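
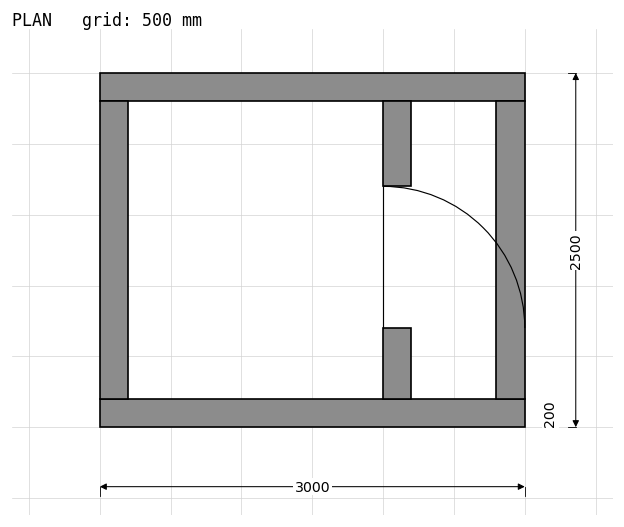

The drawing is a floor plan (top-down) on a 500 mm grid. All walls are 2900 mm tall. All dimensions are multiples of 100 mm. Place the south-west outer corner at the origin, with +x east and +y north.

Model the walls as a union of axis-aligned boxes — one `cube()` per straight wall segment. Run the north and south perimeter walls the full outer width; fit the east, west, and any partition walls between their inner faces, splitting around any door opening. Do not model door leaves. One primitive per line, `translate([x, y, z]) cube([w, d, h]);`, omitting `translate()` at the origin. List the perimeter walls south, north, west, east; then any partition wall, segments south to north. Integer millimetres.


cube([3000, 200, 2900]);
translate([0, 2300, 0]) cube([3000, 200, 2900]);
translate([0, 200, 0]) cube([200, 2100, 2900]);
translate([2800, 200, 0]) cube([200, 2100, 2900]);
translate([2000, 200, 0]) cube([200, 500, 2900]);
translate([2000, 1700, 0]) cube([200, 600, 2900]);


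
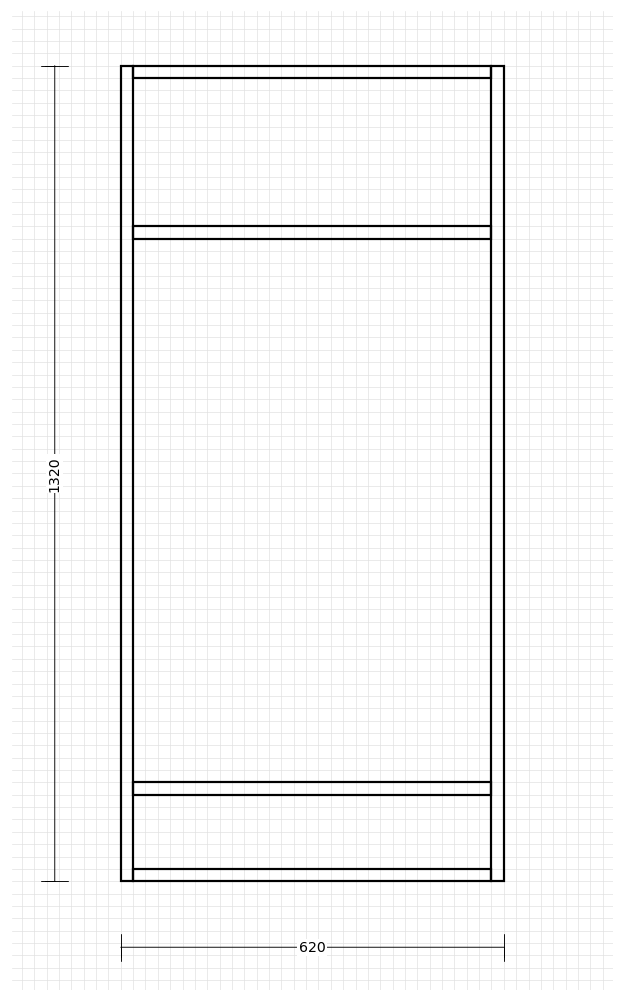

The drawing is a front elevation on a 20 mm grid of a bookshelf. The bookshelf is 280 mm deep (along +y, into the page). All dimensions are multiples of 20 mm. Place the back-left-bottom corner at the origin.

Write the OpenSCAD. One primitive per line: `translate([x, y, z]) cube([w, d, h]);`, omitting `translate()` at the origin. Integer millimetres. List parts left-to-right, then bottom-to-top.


cube([20, 280, 1320]);
translate([20, 0, 0]) cube([580, 280, 20]);
translate([20, 0, 140]) cube([580, 280, 20]);
translate([20, 0, 1040]) cube([580, 280, 20]);
translate([20, 0, 1300]) cube([580, 280, 20]);
translate([600, 0, 0]) cube([20, 280, 1320]);


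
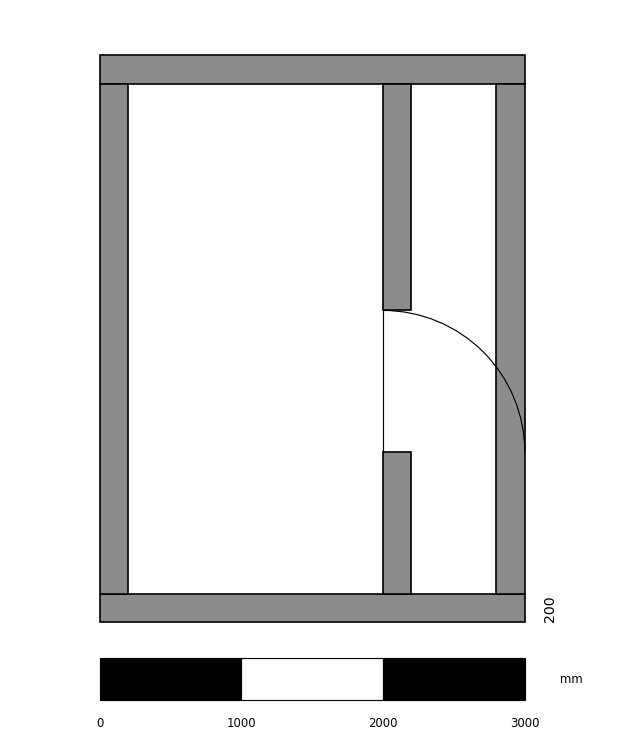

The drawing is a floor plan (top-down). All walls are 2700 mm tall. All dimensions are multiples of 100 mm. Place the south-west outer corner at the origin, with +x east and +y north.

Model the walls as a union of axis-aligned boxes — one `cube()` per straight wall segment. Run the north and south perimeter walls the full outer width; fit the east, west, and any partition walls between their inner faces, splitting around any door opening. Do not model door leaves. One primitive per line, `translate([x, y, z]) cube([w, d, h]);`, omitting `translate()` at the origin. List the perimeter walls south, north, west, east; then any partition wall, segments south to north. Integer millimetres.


cube([3000, 200, 2700]);
translate([0, 3800, 0]) cube([3000, 200, 2700]);
translate([0, 200, 0]) cube([200, 3600, 2700]);
translate([2800, 200, 0]) cube([200, 3600, 2700]);
translate([2000, 200, 0]) cube([200, 1000, 2700]);
translate([2000, 2200, 0]) cube([200, 1600, 2700]);


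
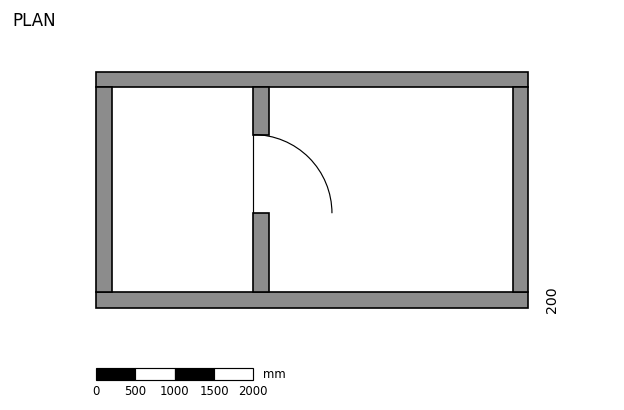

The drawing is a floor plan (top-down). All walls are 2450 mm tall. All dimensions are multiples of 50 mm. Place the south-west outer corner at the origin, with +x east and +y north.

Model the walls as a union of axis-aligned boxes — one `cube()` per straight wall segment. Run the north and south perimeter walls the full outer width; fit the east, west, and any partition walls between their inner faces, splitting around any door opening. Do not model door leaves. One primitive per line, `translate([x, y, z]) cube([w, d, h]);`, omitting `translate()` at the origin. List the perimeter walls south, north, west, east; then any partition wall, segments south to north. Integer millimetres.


cube([5500, 200, 2450]);
translate([0, 2800, 0]) cube([5500, 200, 2450]);
translate([0, 200, 0]) cube([200, 2600, 2450]);
translate([5300, 200, 0]) cube([200, 2600, 2450]);
translate([2000, 200, 0]) cube([200, 1000, 2450]);
translate([2000, 2200, 0]) cube([200, 600, 2450]);


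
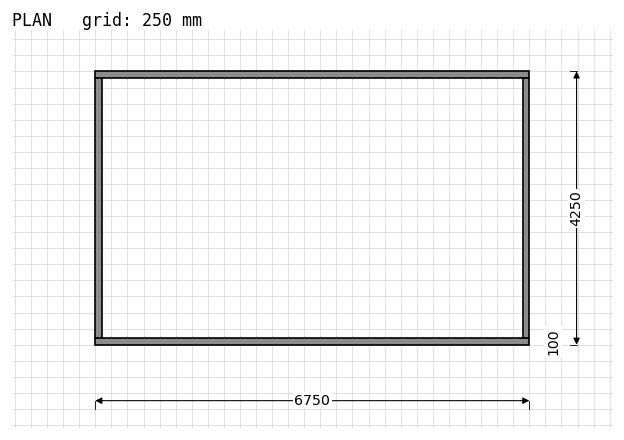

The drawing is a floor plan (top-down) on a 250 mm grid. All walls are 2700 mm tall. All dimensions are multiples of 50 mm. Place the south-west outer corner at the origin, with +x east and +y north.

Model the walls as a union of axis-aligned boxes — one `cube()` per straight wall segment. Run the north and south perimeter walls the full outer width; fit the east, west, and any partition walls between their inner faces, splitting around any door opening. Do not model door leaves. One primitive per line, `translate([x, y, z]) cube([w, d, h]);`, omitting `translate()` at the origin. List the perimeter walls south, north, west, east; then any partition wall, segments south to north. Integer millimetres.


cube([6750, 100, 2700]);
translate([0, 4150, 0]) cube([6750, 100, 2700]);
translate([0, 100, 0]) cube([100, 4050, 2700]);
translate([6650, 100, 0]) cube([100, 4050, 2700]);


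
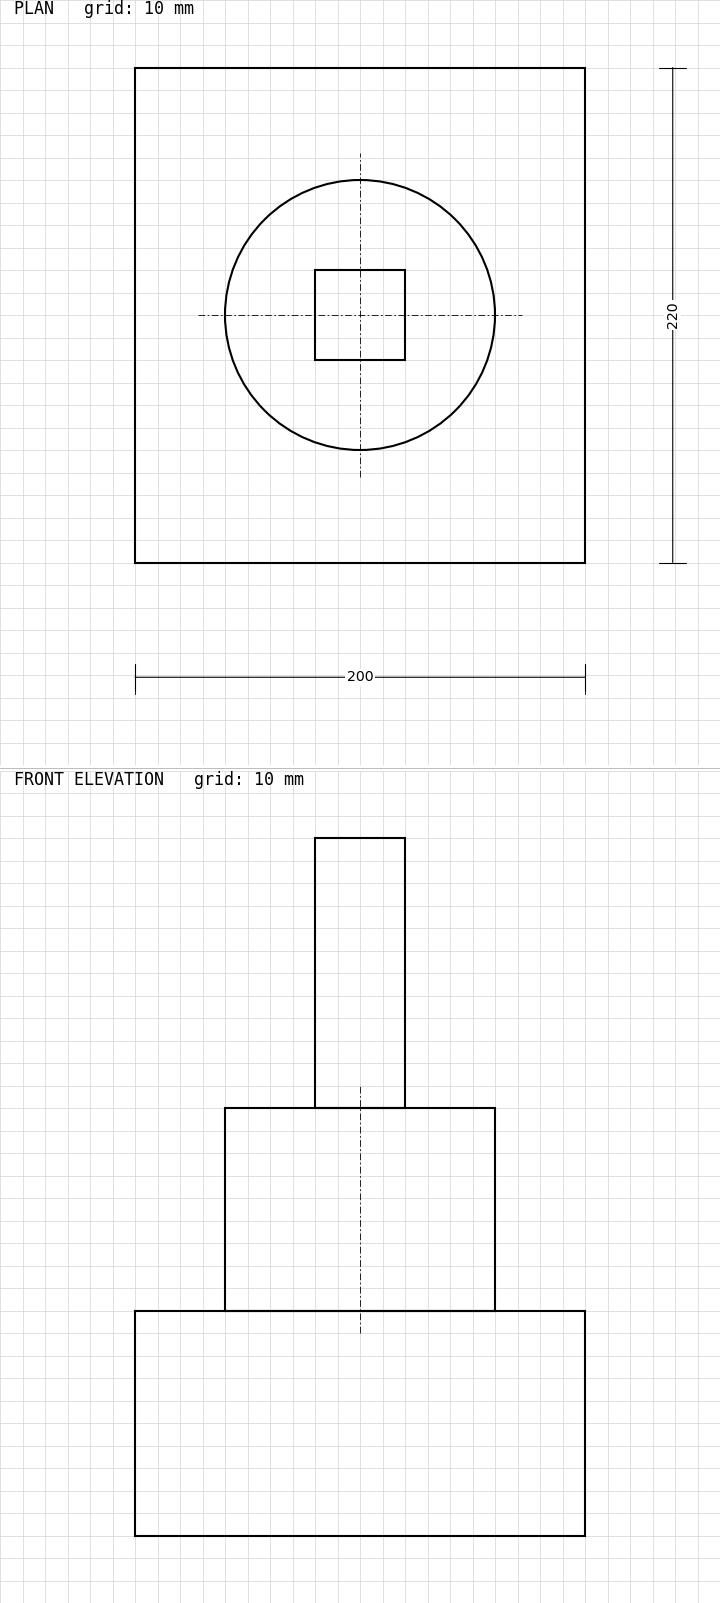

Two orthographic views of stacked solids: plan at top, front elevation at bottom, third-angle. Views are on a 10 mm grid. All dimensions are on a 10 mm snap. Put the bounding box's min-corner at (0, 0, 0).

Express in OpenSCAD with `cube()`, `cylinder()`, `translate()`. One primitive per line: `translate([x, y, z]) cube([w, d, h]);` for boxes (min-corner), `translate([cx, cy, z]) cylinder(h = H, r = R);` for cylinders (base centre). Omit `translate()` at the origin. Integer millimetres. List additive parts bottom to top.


cube([200, 220, 100]);
translate([100, 110, 100]) cylinder(h = 90, r = 60);
translate([80, 90, 190]) cube([40, 40, 120]);


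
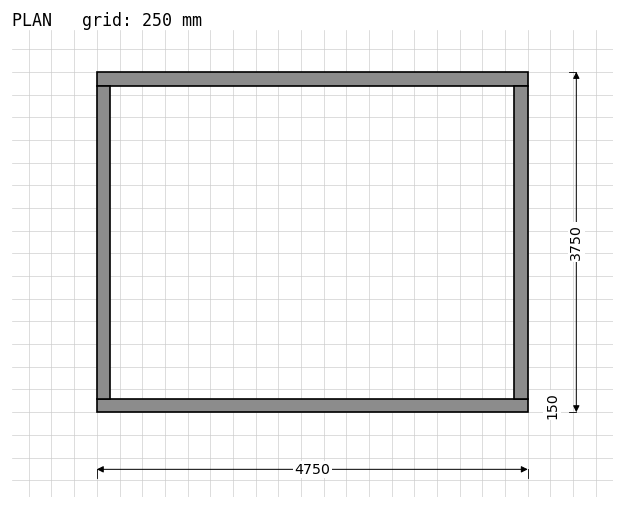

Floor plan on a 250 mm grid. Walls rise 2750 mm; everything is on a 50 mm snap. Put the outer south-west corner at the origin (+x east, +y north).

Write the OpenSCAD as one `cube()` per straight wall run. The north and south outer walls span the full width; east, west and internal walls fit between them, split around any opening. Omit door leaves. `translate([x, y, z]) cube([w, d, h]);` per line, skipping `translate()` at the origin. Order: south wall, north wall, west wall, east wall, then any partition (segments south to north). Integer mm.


cube([4750, 150, 2750]);
translate([0, 3600, 0]) cube([4750, 150, 2750]);
translate([0, 150, 0]) cube([150, 3450, 2750]);
translate([4600, 150, 0]) cube([150, 3450, 2750]);


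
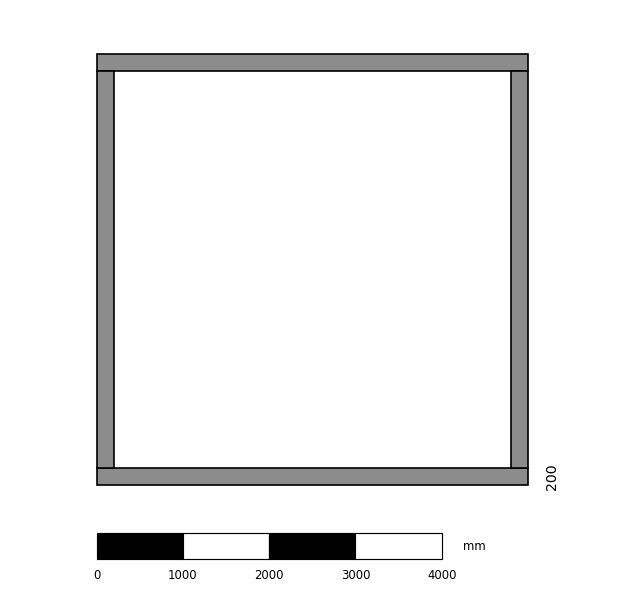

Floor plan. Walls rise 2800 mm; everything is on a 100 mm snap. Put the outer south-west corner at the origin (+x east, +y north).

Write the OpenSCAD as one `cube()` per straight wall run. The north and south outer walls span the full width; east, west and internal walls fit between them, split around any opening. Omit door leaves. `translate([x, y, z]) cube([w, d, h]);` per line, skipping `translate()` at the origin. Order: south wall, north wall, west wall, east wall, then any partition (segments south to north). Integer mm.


cube([5000, 200, 2800]);
translate([0, 4800, 0]) cube([5000, 200, 2800]);
translate([0, 200, 0]) cube([200, 4600, 2800]);
translate([4800, 200, 0]) cube([200, 4600, 2800]);


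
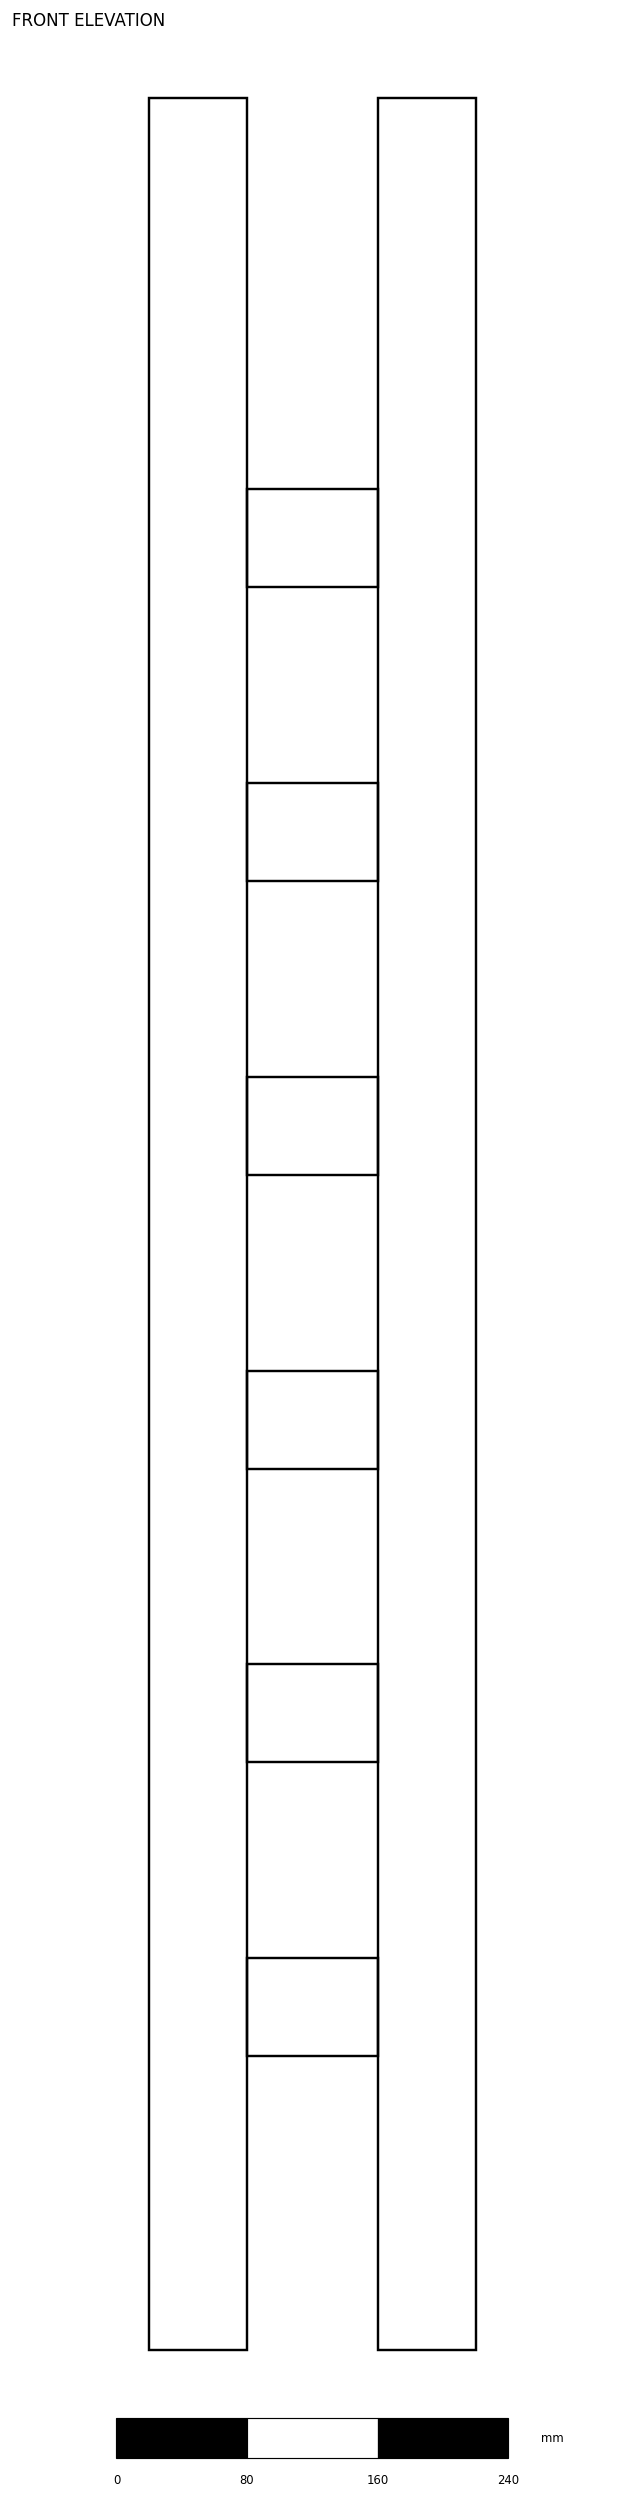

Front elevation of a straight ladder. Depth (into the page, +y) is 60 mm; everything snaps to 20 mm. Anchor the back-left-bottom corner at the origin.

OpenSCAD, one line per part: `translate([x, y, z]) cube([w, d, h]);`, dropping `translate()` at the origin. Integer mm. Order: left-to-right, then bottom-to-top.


cube([60, 60, 1380]);
translate([60, 0, 180]) cube([80, 60, 60]);
translate([60, 0, 360]) cube([80, 60, 60]);
translate([60, 0, 540]) cube([80, 60, 60]);
translate([60, 0, 720]) cube([80, 60, 60]);
translate([60, 0, 900]) cube([80, 60, 60]);
translate([60, 0, 1080]) cube([80, 60, 60]);
translate([140, 0, 0]) cube([60, 60, 1380]);


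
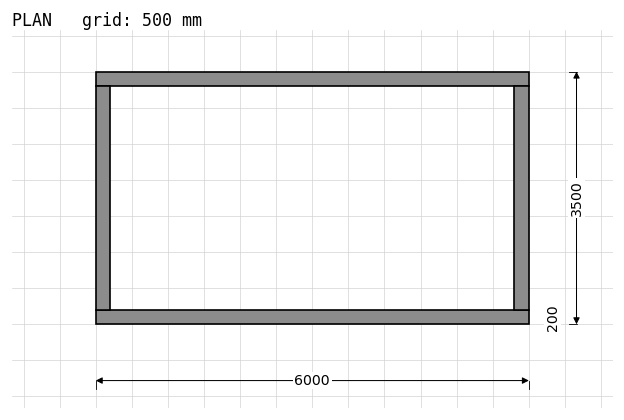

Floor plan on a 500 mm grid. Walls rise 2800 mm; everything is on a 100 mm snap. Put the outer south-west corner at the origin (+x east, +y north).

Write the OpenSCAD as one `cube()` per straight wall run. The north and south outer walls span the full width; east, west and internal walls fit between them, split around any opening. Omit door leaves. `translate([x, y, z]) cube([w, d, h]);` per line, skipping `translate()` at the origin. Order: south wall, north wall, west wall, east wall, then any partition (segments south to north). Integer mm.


cube([6000, 200, 2800]);
translate([0, 3300, 0]) cube([6000, 200, 2800]);
translate([0, 200, 0]) cube([200, 3100, 2800]);
translate([5800, 200, 0]) cube([200, 3100, 2800]);


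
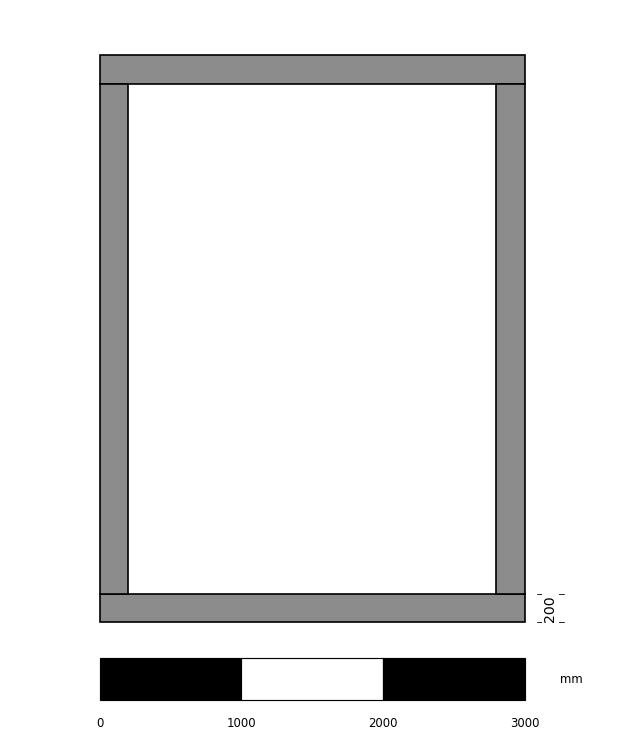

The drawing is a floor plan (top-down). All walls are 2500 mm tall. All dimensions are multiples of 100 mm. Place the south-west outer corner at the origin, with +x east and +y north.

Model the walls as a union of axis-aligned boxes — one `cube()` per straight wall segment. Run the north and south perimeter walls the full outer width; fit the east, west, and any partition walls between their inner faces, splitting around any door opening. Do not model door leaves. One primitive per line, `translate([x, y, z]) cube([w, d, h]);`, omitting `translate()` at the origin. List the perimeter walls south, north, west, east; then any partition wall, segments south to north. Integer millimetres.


cube([3000, 200, 2500]);
translate([0, 3800, 0]) cube([3000, 200, 2500]);
translate([0, 200, 0]) cube([200, 3600, 2500]);
translate([2800, 200, 0]) cube([200, 3600, 2500]);


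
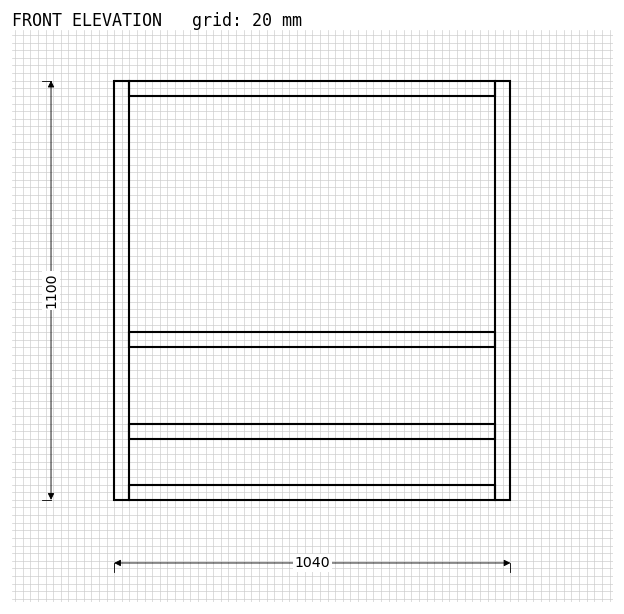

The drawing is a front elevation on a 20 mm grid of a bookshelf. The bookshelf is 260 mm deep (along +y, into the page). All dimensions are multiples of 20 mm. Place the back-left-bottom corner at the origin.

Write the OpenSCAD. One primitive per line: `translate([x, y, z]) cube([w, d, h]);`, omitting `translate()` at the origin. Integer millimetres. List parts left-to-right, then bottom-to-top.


cube([40, 260, 1100]);
translate([40, 0, 0]) cube([960, 260, 40]);
translate([40, 0, 160]) cube([960, 260, 40]);
translate([40, 0, 400]) cube([960, 260, 40]);
translate([40, 0, 1060]) cube([960, 260, 40]);
translate([1000, 0, 0]) cube([40, 260, 1100]);


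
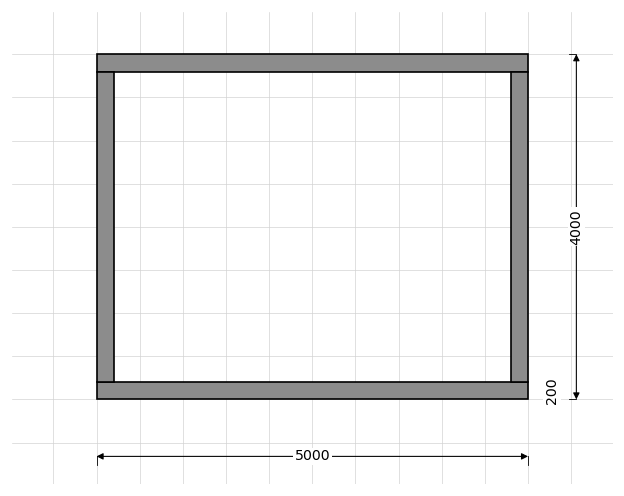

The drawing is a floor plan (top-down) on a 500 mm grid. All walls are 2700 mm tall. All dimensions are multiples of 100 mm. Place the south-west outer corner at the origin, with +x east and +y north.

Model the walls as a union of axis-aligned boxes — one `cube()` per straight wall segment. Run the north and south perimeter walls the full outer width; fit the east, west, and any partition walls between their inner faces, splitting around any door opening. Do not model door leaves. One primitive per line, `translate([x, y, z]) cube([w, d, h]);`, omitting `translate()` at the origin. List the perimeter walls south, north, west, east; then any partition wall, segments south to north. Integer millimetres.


cube([5000, 200, 2700]);
translate([0, 3800, 0]) cube([5000, 200, 2700]);
translate([0, 200, 0]) cube([200, 3600, 2700]);
translate([4800, 200, 0]) cube([200, 3600, 2700]);


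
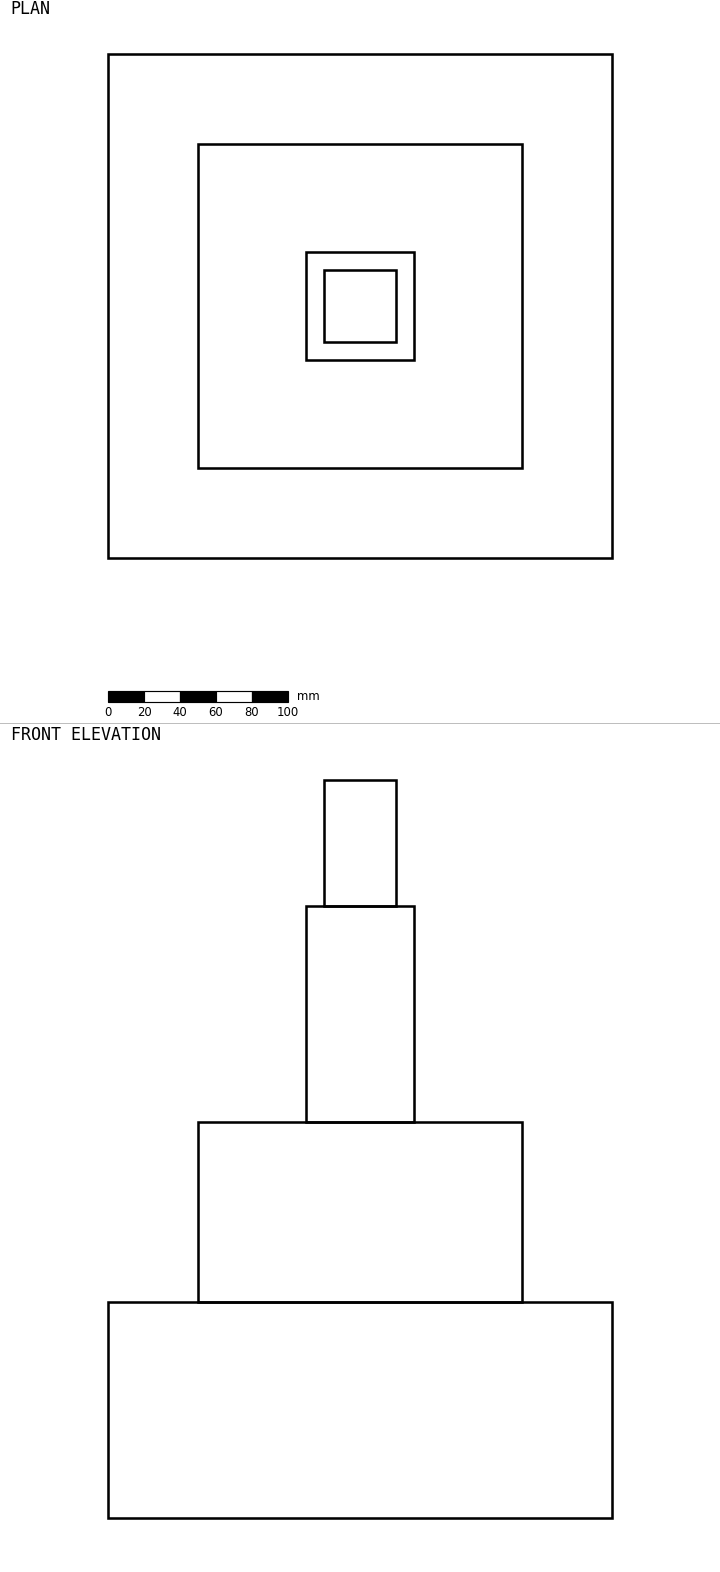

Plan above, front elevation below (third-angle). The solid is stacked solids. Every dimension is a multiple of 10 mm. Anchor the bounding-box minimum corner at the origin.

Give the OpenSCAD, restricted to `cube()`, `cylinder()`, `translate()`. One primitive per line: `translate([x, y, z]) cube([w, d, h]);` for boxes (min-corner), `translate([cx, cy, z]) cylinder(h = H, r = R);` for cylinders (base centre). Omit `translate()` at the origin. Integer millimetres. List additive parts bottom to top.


cube([280, 280, 120]);
translate([50, 50, 120]) cube([180, 180, 100]);
translate([110, 110, 220]) cube([60, 60, 120]);
translate([120, 120, 340]) cube([40, 40, 70]);


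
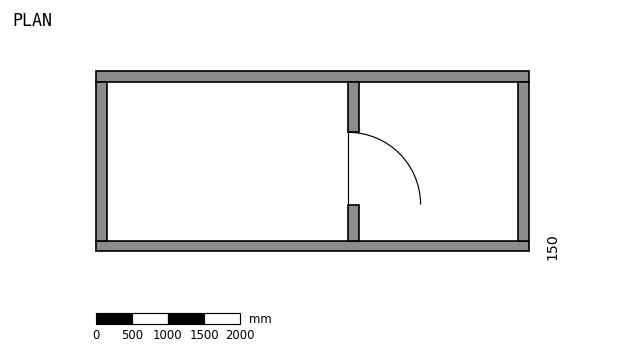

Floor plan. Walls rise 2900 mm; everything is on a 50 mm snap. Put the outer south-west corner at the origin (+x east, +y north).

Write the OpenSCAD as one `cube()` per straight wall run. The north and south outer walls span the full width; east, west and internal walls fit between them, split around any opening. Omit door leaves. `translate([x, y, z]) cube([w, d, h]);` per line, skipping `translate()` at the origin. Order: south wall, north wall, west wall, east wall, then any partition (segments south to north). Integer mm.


cube([6000, 150, 2900]);
translate([0, 2350, 0]) cube([6000, 150, 2900]);
translate([0, 150, 0]) cube([150, 2200, 2900]);
translate([5850, 150, 0]) cube([150, 2200, 2900]);
translate([3500, 150, 0]) cube([150, 500, 2900]);
translate([3500, 1650, 0]) cube([150, 700, 2900]);


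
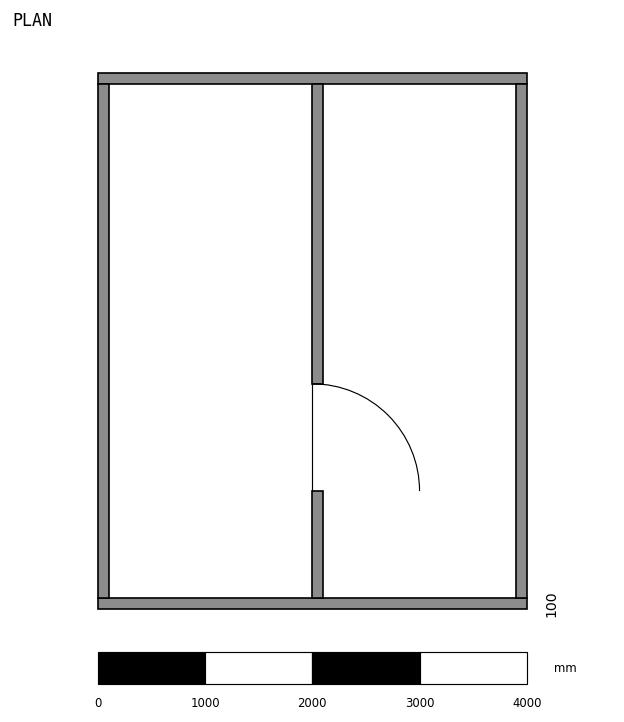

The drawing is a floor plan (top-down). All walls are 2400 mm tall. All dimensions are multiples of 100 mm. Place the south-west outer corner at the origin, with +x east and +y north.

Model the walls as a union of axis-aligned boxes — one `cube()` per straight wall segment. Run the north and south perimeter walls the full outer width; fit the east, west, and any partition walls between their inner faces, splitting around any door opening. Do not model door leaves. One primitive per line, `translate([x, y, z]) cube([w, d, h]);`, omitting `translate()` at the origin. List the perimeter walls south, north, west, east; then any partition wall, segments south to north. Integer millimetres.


cube([4000, 100, 2400]);
translate([0, 4900, 0]) cube([4000, 100, 2400]);
translate([0, 100, 0]) cube([100, 4800, 2400]);
translate([3900, 100, 0]) cube([100, 4800, 2400]);
translate([2000, 100, 0]) cube([100, 1000, 2400]);
translate([2000, 2100, 0]) cube([100, 2800, 2400]);


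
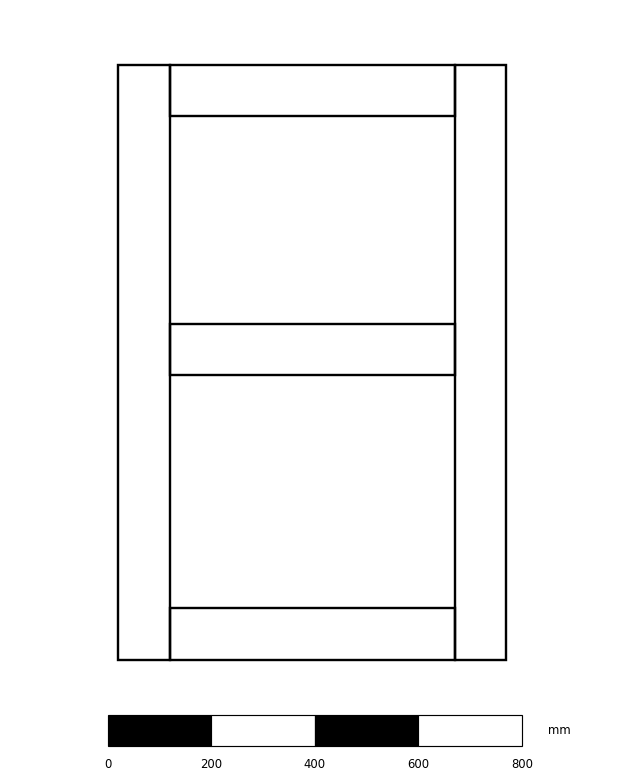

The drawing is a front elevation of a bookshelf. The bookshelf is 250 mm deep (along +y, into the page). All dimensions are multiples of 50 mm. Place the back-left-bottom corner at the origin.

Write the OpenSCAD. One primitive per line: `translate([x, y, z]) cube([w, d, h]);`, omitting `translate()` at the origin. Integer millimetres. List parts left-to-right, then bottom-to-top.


cube([100, 250, 1150]);
translate([100, 0, 0]) cube([550, 250, 100]);
translate([100, 0, 550]) cube([550, 250, 100]);
translate([100, 0, 1050]) cube([550, 250, 100]);
translate([650, 0, 0]) cube([100, 250, 1150]);


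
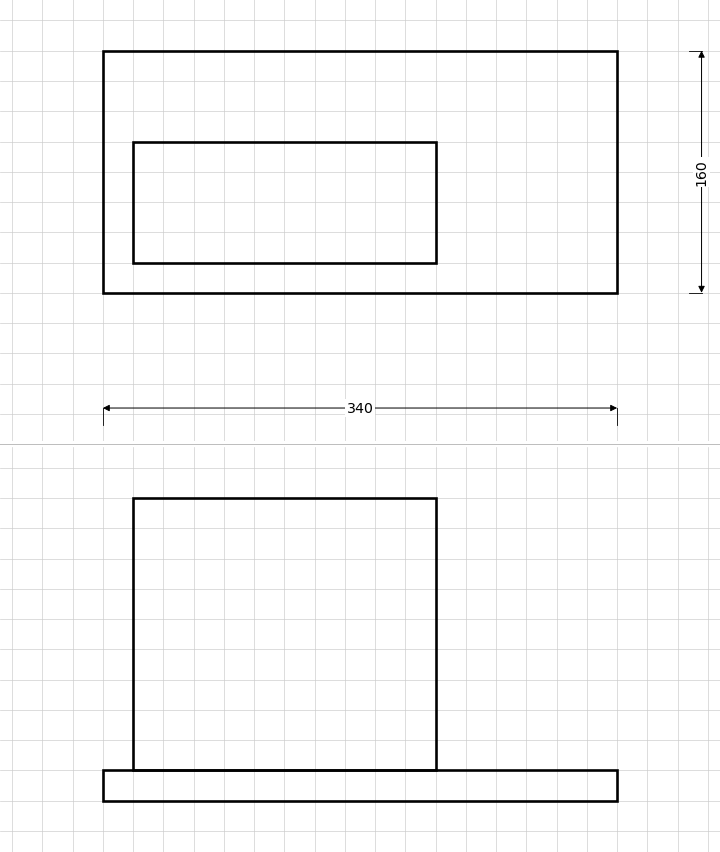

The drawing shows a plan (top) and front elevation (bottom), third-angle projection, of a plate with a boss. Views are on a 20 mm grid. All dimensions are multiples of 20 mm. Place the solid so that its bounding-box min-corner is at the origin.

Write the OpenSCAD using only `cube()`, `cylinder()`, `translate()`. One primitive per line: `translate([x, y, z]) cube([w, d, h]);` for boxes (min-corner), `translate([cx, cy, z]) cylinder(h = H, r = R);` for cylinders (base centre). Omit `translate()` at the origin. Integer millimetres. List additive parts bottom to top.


cube([340, 160, 20]);
translate([20, 20, 20]) cube([200, 80, 180]);


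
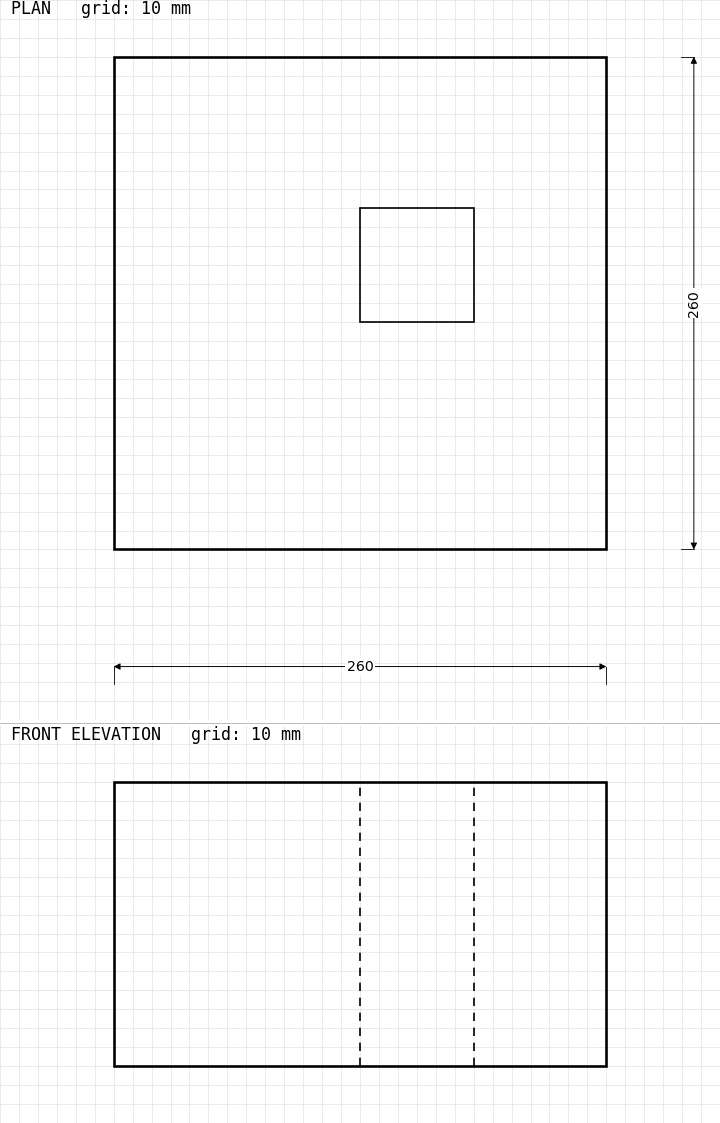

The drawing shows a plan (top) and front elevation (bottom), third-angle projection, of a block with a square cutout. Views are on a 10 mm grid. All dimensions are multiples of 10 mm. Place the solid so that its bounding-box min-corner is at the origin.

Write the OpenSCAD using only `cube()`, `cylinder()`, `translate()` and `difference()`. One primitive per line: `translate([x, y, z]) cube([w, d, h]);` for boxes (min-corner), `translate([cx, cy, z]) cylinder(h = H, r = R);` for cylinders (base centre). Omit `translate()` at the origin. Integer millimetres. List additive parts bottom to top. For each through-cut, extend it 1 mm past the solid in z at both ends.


difference() {
  cube([260, 260, 150]);
  translate([130, 120, -1]) cube([60, 60, 152]);
}


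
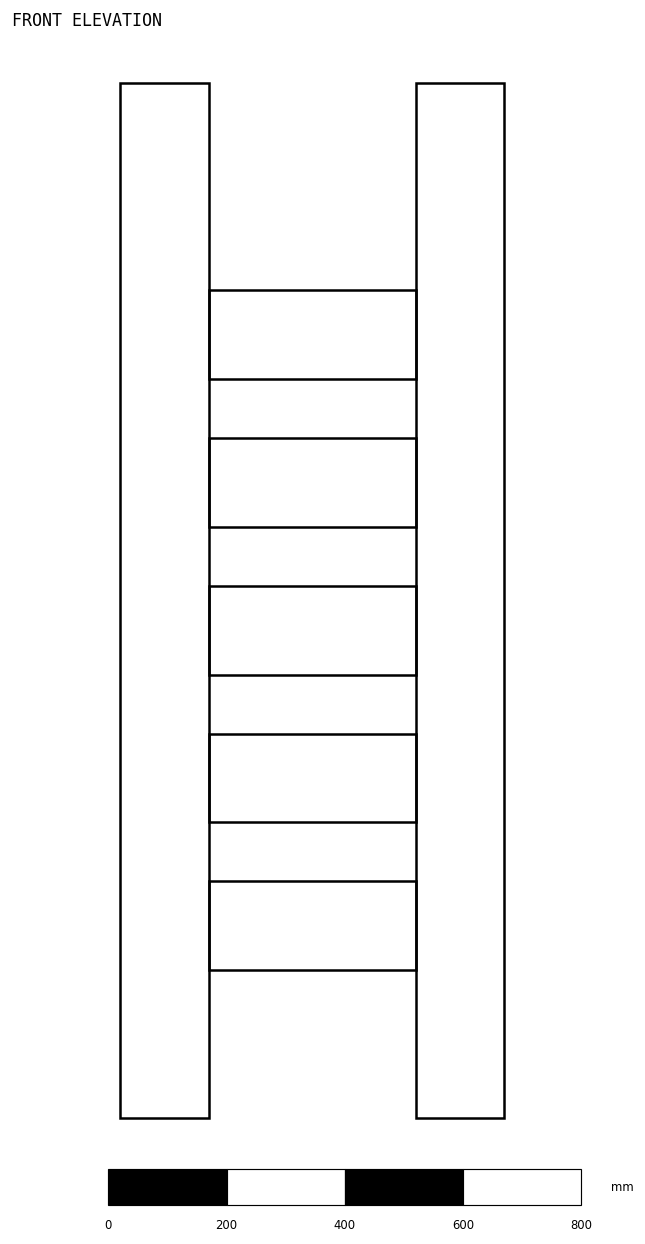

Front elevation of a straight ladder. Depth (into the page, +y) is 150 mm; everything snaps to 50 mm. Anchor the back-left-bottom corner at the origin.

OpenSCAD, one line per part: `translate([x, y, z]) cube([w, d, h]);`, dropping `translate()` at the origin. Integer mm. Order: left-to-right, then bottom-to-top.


cube([150, 150, 1750]);
translate([150, 0, 250]) cube([350, 150, 150]);
translate([150, 0, 500]) cube([350, 150, 150]);
translate([150, 0, 750]) cube([350, 150, 150]);
translate([150, 0, 1000]) cube([350, 150, 150]);
translate([150, 0, 1250]) cube([350, 150, 150]);
translate([500, 0, 0]) cube([150, 150, 1750]);


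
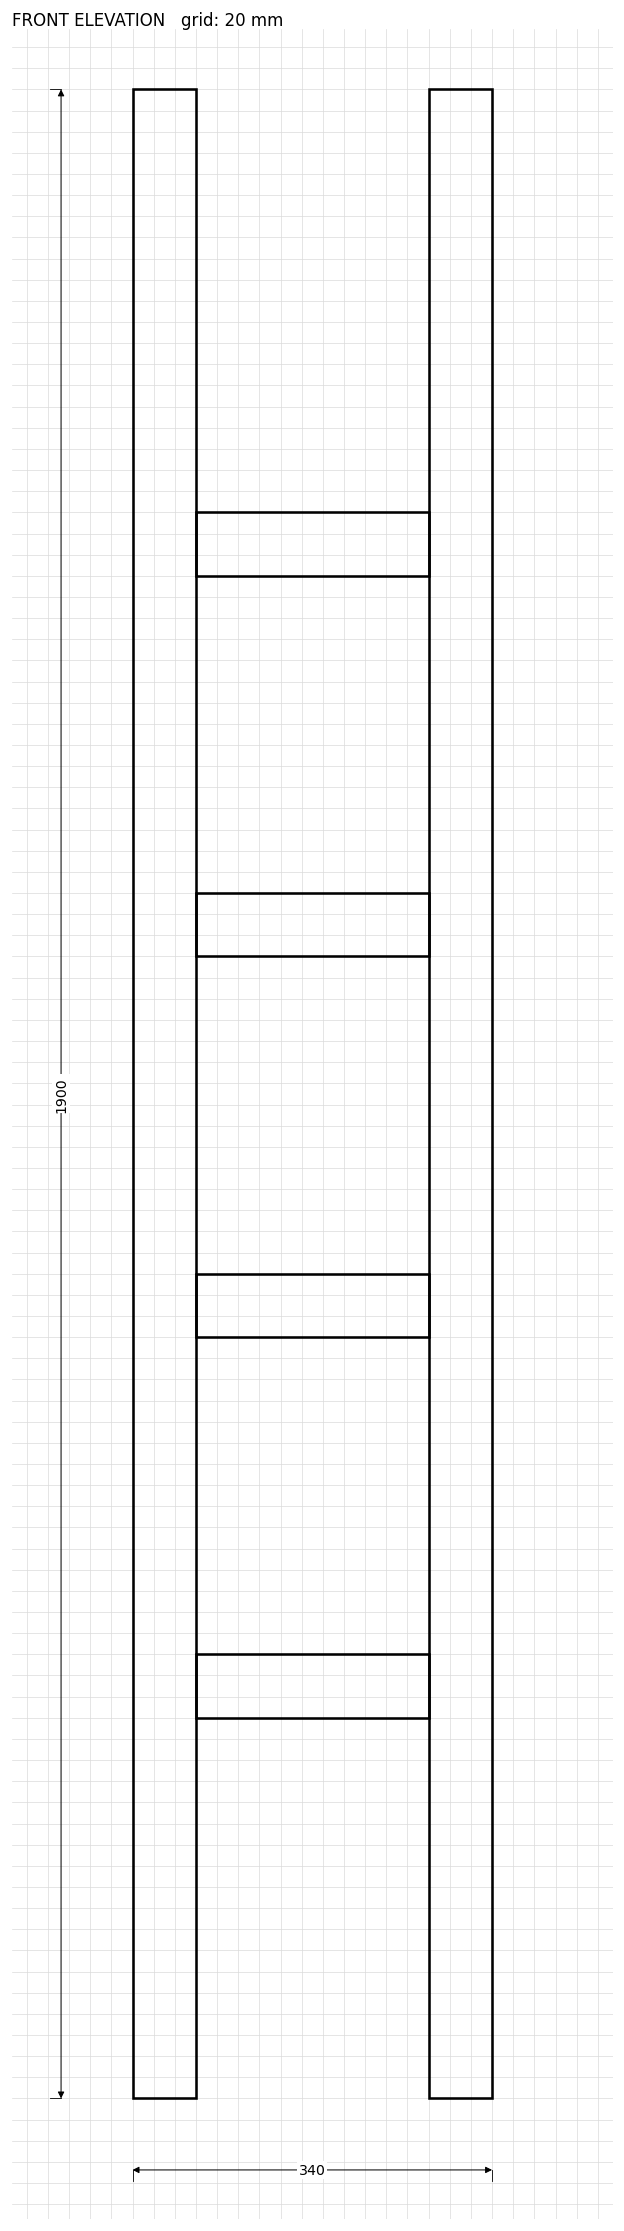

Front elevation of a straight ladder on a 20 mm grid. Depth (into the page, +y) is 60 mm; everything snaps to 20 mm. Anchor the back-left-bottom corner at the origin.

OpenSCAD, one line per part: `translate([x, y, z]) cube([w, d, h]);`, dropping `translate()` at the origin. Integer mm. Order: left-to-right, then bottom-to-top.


cube([60, 60, 1900]);
translate([60, 0, 360]) cube([220, 60, 60]);
translate([60, 0, 720]) cube([220, 60, 60]);
translate([60, 0, 1080]) cube([220, 60, 60]);
translate([60, 0, 1440]) cube([220, 60, 60]);
translate([280, 0, 0]) cube([60, 60, 1900]);


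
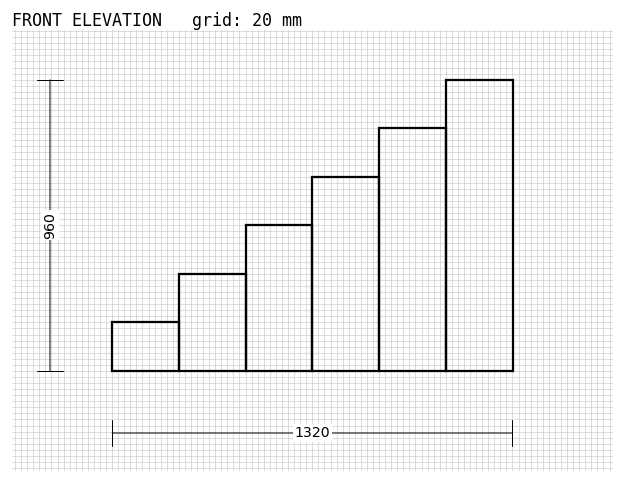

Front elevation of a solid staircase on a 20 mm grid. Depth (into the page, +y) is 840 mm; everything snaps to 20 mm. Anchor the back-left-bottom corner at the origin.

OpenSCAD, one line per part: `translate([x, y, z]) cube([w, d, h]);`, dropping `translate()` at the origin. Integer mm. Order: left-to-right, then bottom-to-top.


cube([220, 840, 160]);
translate([220, 0, 0]) cube([220, 840, 320]);
translate([440, 0, 0]) cube([220, 840, 480]);
translate([660, 0, 0]) cube([220, 840, 640]);
translate([880, 0, 0]) cube([220, 840, 800]);
translate([1100, 0, 0]) cube([220, 840, 960]);


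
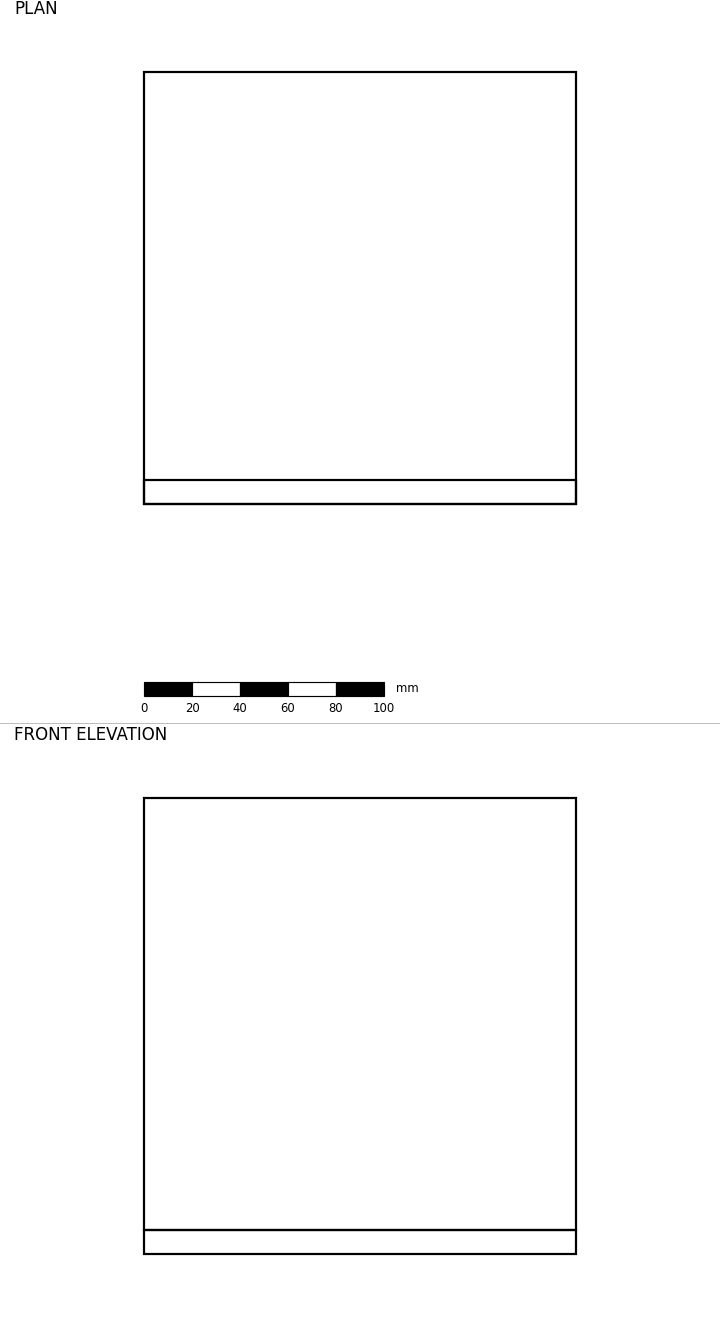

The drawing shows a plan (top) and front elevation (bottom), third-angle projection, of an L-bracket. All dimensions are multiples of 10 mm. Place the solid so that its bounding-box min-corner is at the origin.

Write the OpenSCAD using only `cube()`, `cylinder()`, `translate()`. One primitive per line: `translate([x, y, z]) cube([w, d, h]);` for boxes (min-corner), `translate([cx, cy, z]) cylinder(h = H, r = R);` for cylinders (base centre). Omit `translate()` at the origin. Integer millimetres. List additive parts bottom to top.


cube([180, 180, 10]);
translate([0, 0, 10]) cube([180, 10, 180]);


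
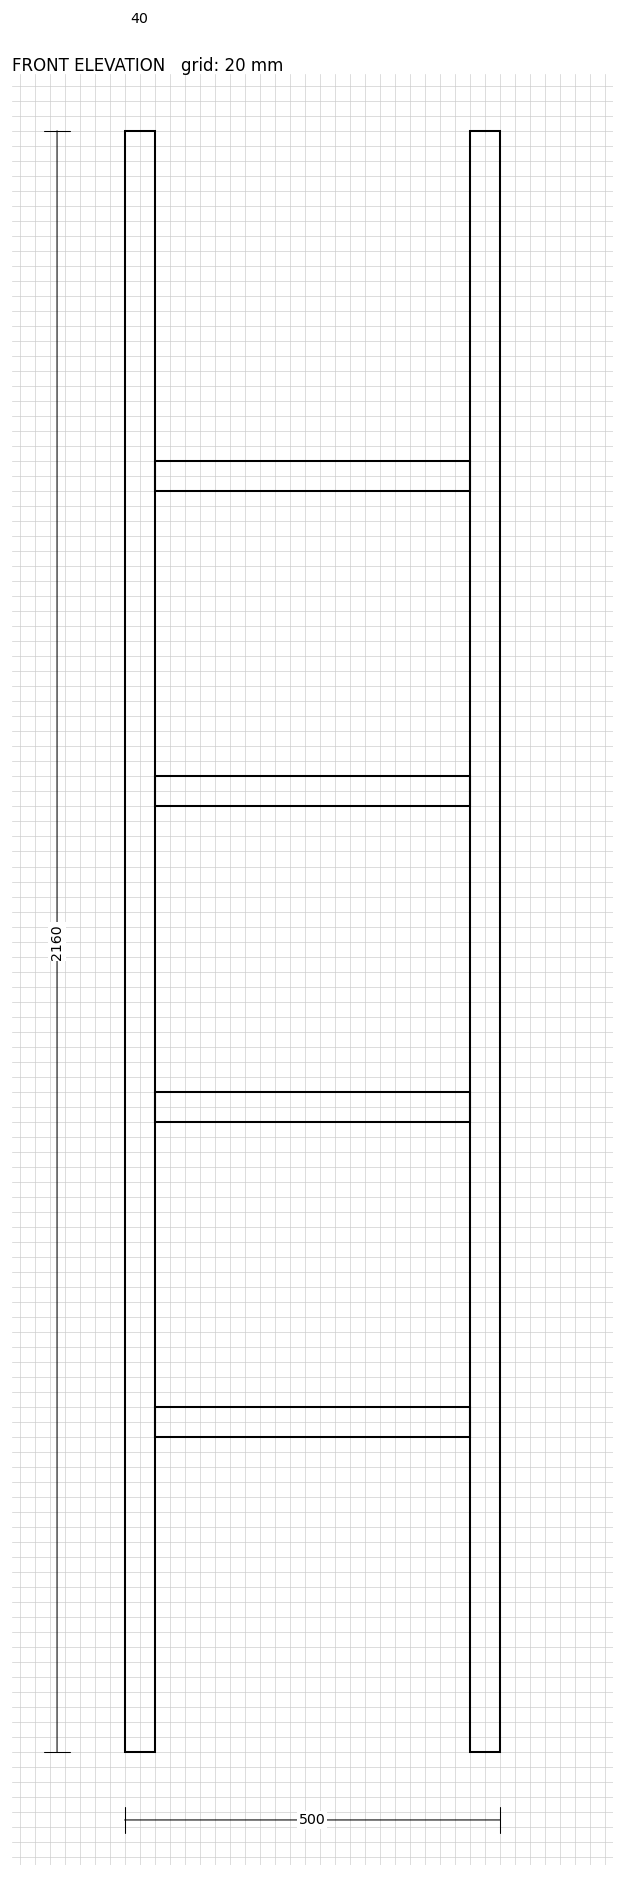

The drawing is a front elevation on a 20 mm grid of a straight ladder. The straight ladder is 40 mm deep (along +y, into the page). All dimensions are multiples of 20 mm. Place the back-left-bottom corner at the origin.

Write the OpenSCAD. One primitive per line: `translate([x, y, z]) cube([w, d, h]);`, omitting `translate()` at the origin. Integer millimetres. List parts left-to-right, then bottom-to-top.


cube([40, 40, 2160]);
translate([40, 0, 420]) cube([420, 40, 40]);
translate([40, 0, 840]) cube([420, 40, 40]);
translate([40, 0, 1260]) cube([420, 40, 40]);
translate([40, 0, 1680]) cube([420, 40, 40]);
translate([460, 0, 0]) cube([40, 40, 2160]);


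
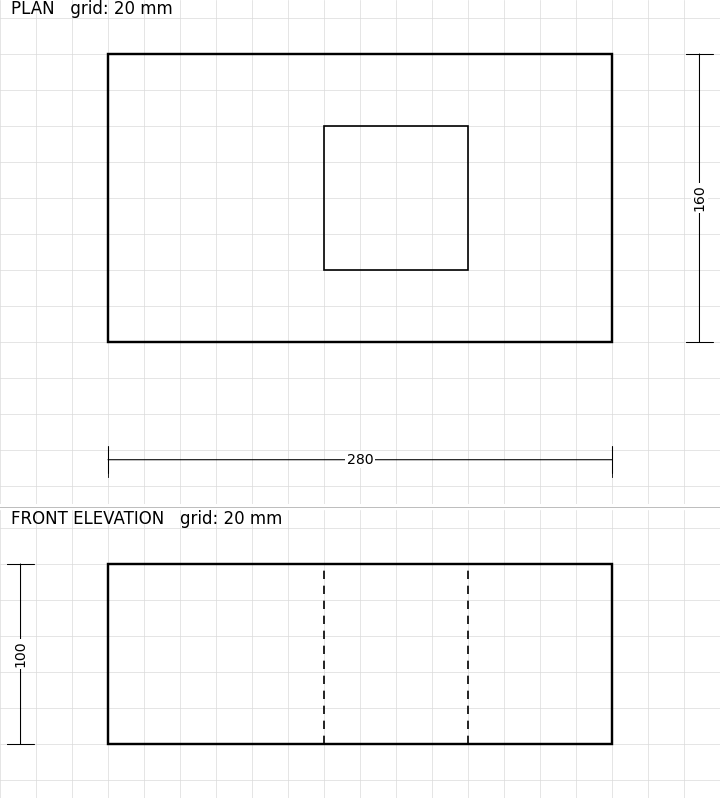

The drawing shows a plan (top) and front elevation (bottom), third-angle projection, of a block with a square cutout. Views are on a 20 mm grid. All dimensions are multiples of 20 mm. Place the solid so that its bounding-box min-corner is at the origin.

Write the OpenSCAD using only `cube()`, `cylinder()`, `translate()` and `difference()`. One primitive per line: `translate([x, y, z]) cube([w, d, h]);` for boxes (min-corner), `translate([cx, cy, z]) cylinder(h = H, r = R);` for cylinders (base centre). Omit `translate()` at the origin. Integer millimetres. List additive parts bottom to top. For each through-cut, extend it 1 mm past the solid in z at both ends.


difference() {
  cube([280, 160, 100]);
  translate([120, 40, -1]) cube([80, 80, 102]);
}


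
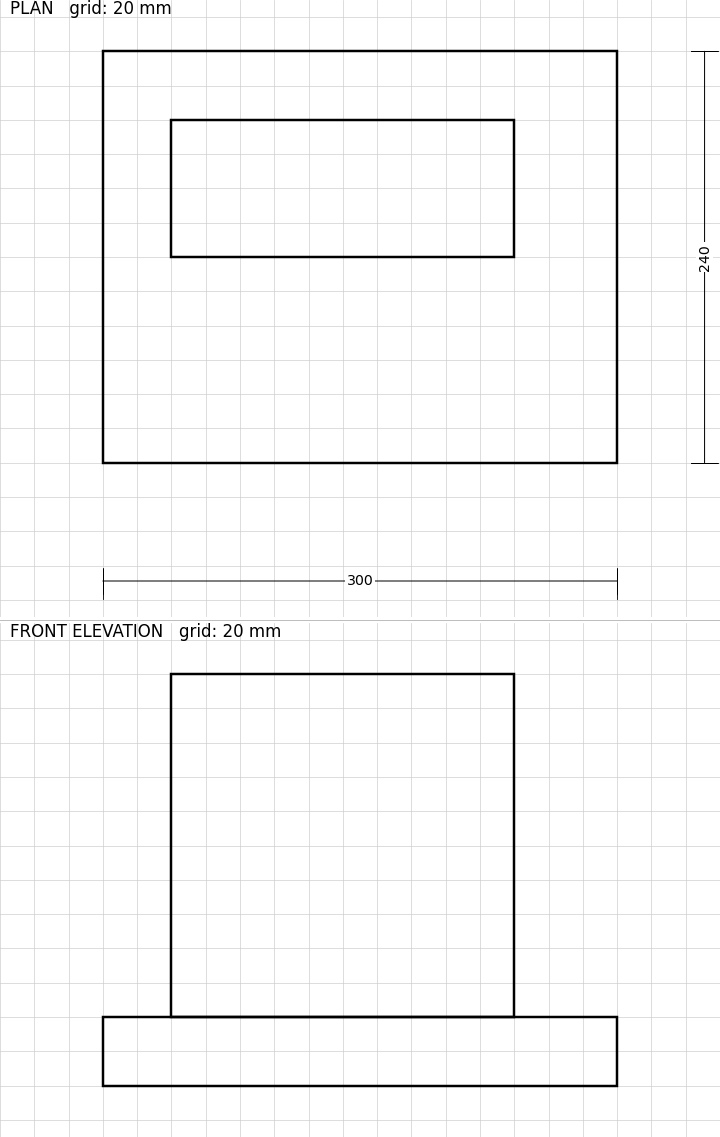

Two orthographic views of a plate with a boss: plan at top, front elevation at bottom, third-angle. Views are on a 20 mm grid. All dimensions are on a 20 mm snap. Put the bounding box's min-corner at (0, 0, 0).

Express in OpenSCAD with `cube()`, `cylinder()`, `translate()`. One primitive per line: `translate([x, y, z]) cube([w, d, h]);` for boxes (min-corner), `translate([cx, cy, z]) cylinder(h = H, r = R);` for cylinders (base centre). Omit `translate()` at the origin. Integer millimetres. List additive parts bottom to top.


cube([300, 240, 40]);
translate([40, 120, 40]) cube([200, 80, 200]);


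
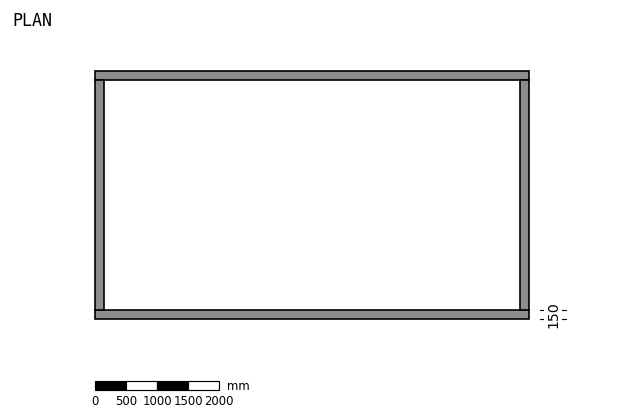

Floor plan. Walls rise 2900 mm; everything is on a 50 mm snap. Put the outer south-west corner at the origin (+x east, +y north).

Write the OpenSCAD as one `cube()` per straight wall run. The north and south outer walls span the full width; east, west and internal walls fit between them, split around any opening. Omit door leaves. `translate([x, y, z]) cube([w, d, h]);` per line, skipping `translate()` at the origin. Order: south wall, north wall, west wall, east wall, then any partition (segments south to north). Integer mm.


cube([7000, 150, 2900]);
translate([0, 3850, 0]) cube([7000, 150, 2900]);
translate([0, 150, 0]) cube([150, 3700, 2900]);
translate([6850, 150, 0]) cube([150, 3700, 2900]);


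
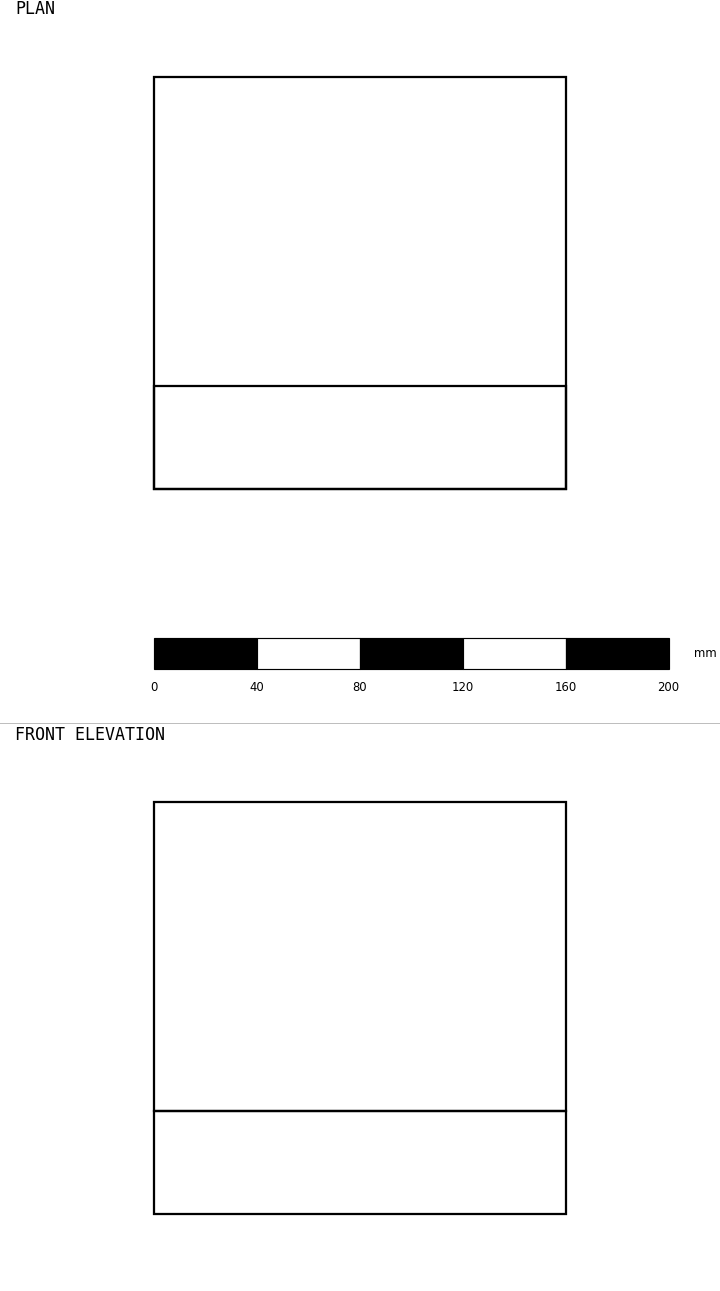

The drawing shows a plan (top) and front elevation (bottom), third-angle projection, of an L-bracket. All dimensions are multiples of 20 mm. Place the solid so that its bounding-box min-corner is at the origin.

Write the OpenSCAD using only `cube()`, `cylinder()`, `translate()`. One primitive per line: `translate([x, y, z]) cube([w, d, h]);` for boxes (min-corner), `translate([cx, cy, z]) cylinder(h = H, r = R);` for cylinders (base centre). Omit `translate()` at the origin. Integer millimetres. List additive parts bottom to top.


cube([160, 160, 40]);
translate([0, 0, 40]) cube([160, 40, 120]);


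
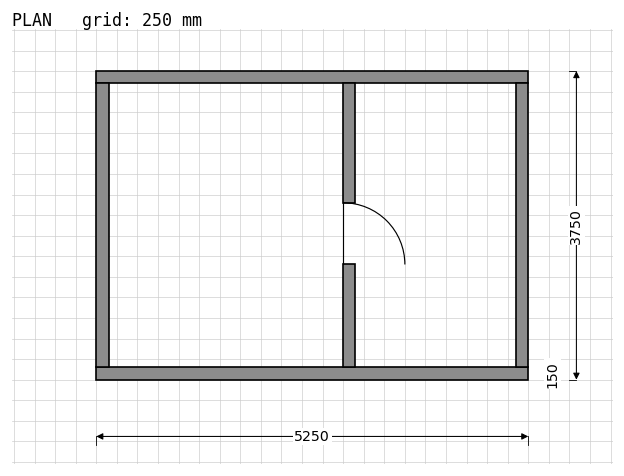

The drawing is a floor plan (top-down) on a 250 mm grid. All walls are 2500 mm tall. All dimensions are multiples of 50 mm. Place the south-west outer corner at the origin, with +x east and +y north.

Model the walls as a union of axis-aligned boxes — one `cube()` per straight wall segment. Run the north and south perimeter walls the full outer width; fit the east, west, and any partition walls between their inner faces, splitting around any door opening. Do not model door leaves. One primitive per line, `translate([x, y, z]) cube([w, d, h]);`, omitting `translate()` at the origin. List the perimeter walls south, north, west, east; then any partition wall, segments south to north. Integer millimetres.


cube([5250, 150, 2500]);
translate([0, 3600, 0]) cube([5250, 150, 2500]);
translate([0, 150, 0]) cube([150, 3450, 2500]);
translate([5100, 150, 0]) cube([150, 3450, 2500]);
translate([3000, 150, 0]) cube([150, 1250, 2500]);
translate([3000, 2150, 0]) cube([150, 1450, 2500]);


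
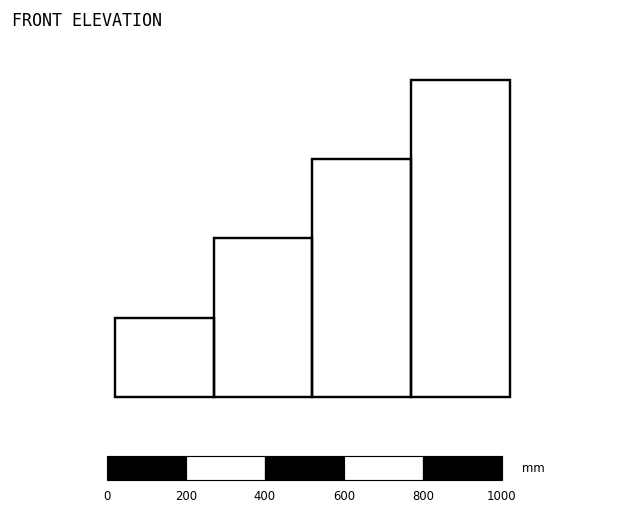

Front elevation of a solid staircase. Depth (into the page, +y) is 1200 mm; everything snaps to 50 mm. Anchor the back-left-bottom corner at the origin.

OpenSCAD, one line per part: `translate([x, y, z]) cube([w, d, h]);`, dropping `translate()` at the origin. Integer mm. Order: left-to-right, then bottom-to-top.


cube([250, 1200, 200]);
translate([250, 0, 0]) cube([250, 1200, 400]);
translate([500, 0, 0]) cube([250, 1200, 600]);
translate([750, 0, 0]) cube([250, 1200, 800]);


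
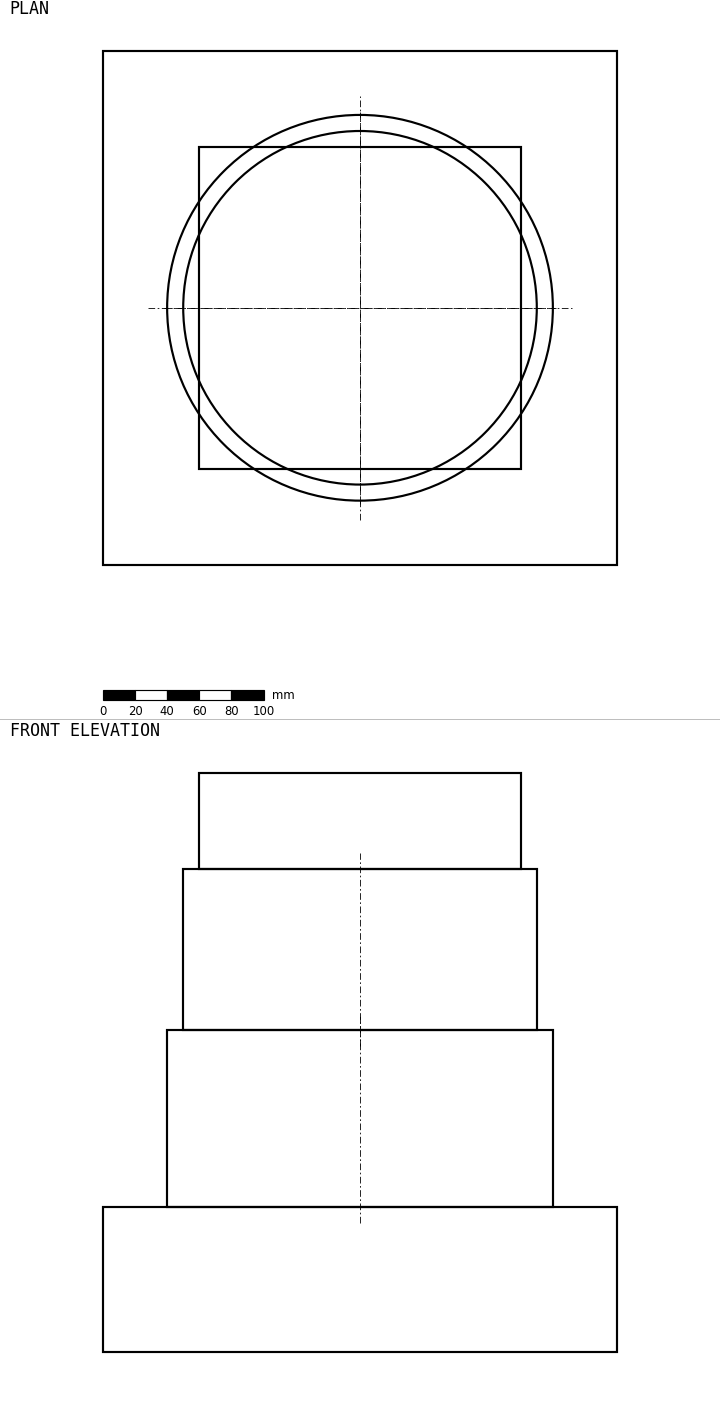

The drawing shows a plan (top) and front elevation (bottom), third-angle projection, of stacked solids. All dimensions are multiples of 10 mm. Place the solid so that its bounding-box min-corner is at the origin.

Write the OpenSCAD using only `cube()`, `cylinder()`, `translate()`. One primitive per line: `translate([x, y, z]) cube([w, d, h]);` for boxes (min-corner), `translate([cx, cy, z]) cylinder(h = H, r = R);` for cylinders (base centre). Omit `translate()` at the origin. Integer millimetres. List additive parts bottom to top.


cube([320, 320, 90]);
translate([160, 160, 90]) cylinder(h = 110, r = 120);
translate([160, 160, 200]) cylinder(h = 100, r = 110);
translate([60, 60, 300]) cube([200, 200, 60]);


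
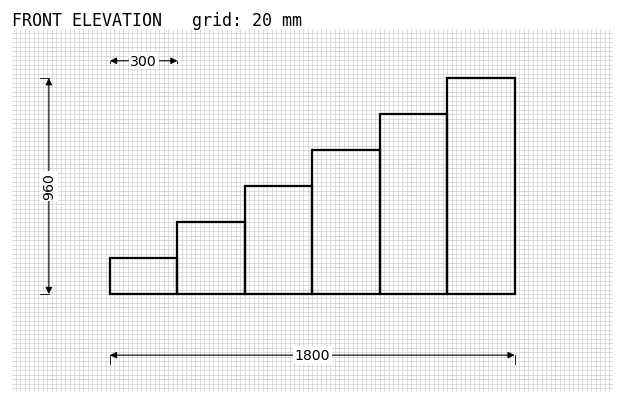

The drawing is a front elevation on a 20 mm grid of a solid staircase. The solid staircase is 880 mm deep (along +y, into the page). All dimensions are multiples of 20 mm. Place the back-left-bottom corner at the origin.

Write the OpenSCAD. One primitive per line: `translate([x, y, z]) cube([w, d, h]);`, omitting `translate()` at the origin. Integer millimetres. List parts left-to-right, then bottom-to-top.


cube([300, 880, 160]);
translate([300, 0, 0]) cube([300, 880, 320]);
translate([600, 0, 0]) cube([300, 880, 480]);
translate([900, 0, 0]) cube([300, 880, 640]);
translate([1200, 0, 0]) cube([300, 880, 800]);
translate([1500, 0, 0]) cube([300, 880, 960]);


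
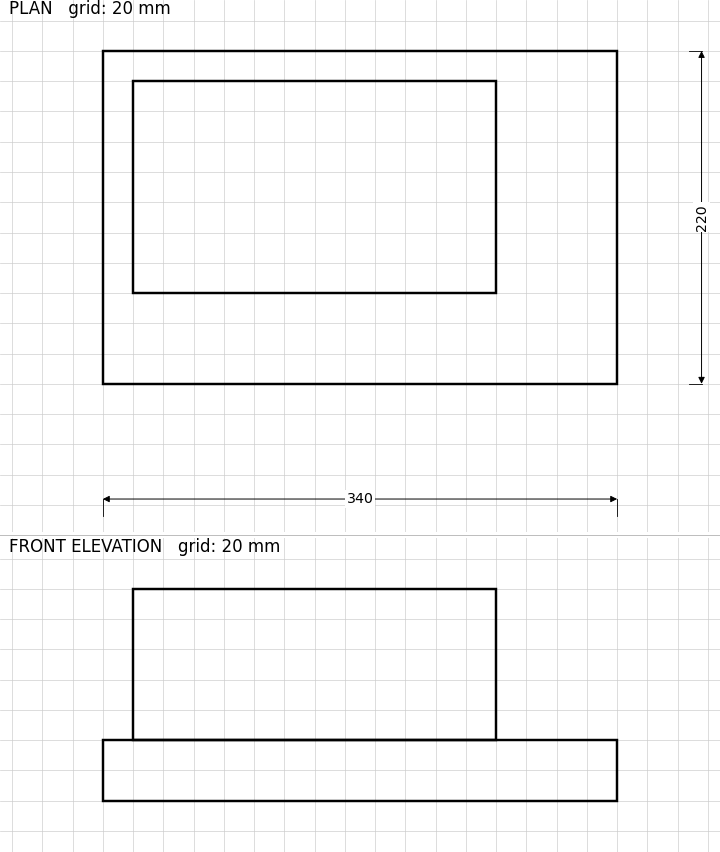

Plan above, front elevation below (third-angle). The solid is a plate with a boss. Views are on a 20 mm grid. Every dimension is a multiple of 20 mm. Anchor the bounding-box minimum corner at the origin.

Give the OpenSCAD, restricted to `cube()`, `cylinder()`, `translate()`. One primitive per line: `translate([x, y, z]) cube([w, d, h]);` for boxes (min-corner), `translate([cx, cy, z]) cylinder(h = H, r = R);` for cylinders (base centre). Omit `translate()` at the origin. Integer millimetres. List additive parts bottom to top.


cube([340, 220, 40]);
translate([20, 60, 40]) cube([240, 140, 100]);


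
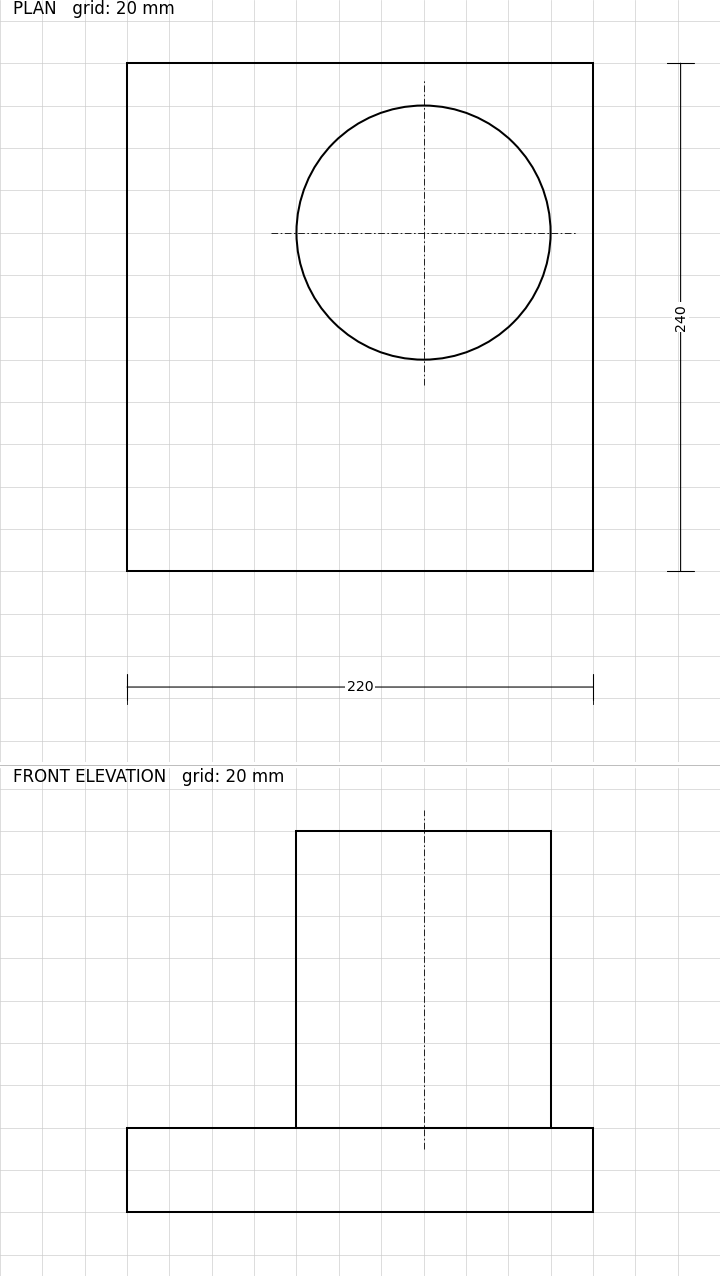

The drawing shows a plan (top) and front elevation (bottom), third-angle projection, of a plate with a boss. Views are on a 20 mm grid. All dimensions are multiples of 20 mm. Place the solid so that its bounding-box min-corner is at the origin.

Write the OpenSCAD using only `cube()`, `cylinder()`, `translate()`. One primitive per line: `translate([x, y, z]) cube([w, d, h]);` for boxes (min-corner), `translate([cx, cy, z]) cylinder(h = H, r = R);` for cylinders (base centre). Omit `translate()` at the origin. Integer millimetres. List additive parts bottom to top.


cube([220, 240, 40]);
translate([140, 160, 40]) cylinder(h = 140, r = 60);


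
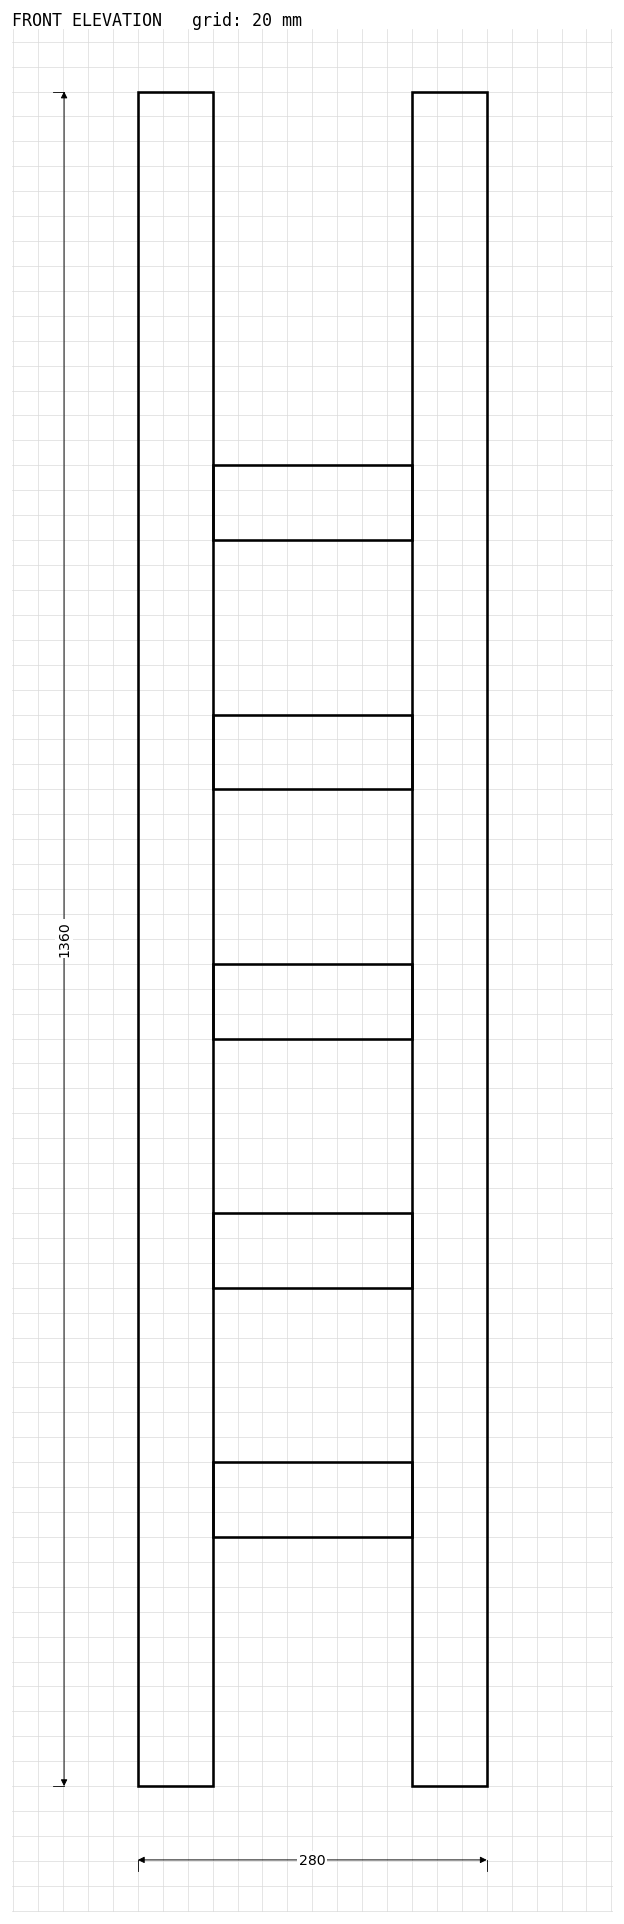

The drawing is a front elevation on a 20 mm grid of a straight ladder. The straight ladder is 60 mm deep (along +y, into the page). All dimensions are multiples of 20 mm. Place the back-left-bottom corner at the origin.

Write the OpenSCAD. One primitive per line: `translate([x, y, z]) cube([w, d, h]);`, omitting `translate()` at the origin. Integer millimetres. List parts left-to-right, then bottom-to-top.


cube([60, 60, 1360]);
translate([60, 0, 200]) cube([160, 60, 60]);
translate([60, 0, 400]) cube([160, 60, 60]);
translate([60, 0, 600]) cube([160, 60, 60]);
translate([60, 0, 800]) cube([160, 60, 60]);
translate([60, 0, 1000]) cube([160, 60, 60]);
translate([220, 0, 0]) cube([60, 60, 1360]);
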